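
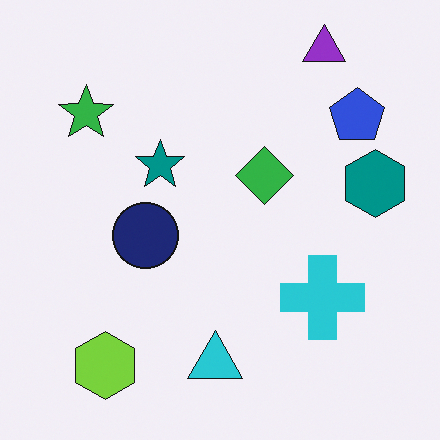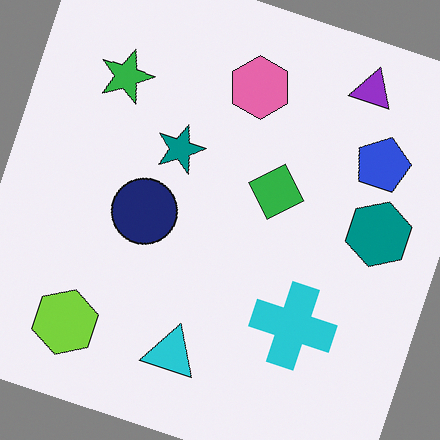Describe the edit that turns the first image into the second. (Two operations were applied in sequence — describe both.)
It was rotated clockwise by a moderate amount, then overlaid with an additional pink hexagon.

Every shape is tilted by the same angle and the image corners show triangular fill wedges — a whole-image rotation by a non-right angle. A pink hexagon appears in the second image that is absent from the first.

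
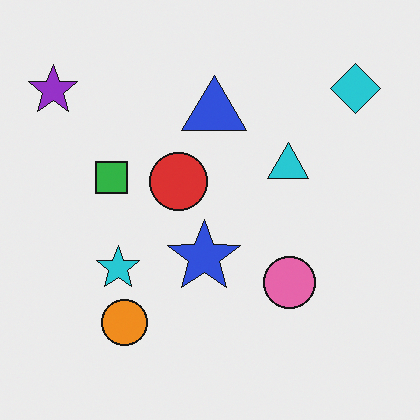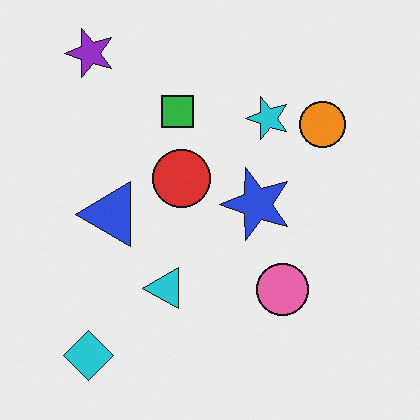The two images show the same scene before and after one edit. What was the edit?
The transformation is: transposed (reflected across the top-left ↔ bottom-right diagonal).

Shapes have swapped their row and column positions — what was in the top-right is now in the bottom-left — a diagonal reflection.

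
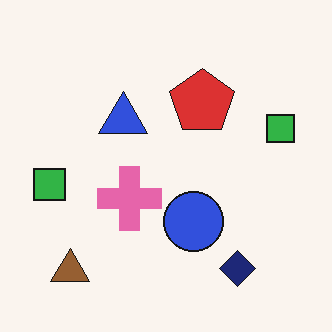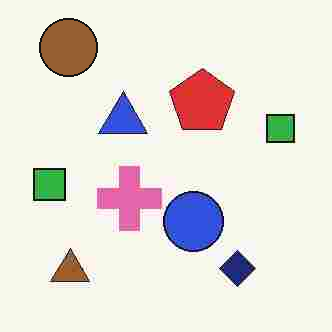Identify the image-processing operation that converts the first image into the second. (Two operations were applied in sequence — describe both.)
This is the original image heavily JPEG-compressed with obvious blocking artifacts, then overlaid with an additional brown circle.

Blocky 8×8 compression artifacts appear around shape edges and the flat background shows ringing — characteristic JPEG degradation. A brown circle appears in the second image that is absent from the first.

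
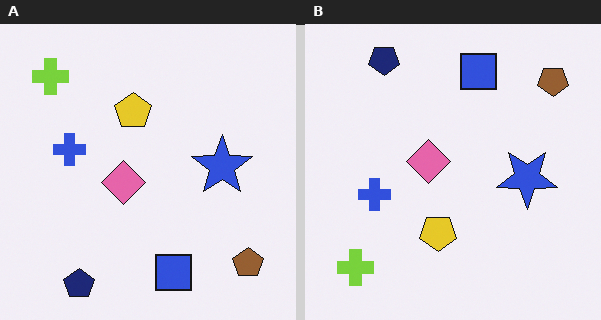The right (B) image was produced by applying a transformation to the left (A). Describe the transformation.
The image was flipped vertically (top ↔ bottom).

The navy pentagon is in the bottom-left of the left (A) image and the top-left of the right (B) — shapes on opposite sides of the horizontal midline have swapped in a mirror flip.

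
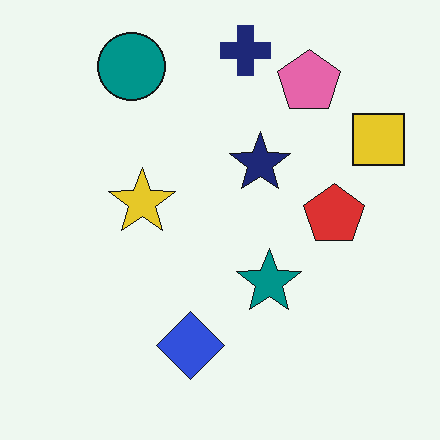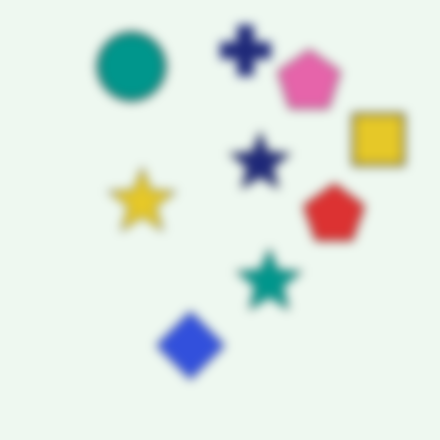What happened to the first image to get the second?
Strongly gaussian-blurred.

Shape edges and outlines are uniformly softened across the whole image.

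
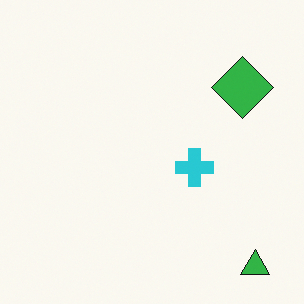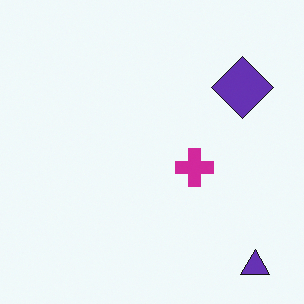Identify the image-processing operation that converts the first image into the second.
The image was hue-shifted by a moderate amount.

Every shape's color has rotated by the same amount around the hue wheel — a uniform hue shift.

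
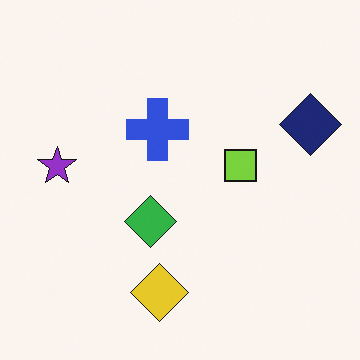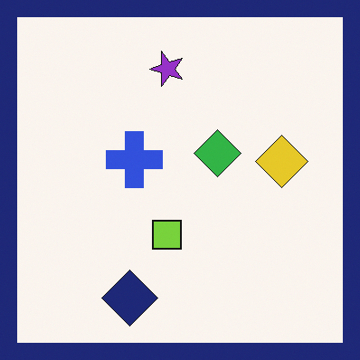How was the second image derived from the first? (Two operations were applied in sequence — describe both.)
Transposed (reflected across the top-left ↔ bottom-right diagonal), then framed with a navy border.

Shapes have swapped their row and column positions — what was in the top-right is now in the bottom-left — a diagonal reflection. A solid navy frame runs around the edge of the second image, with the content slightly shrunk inside it.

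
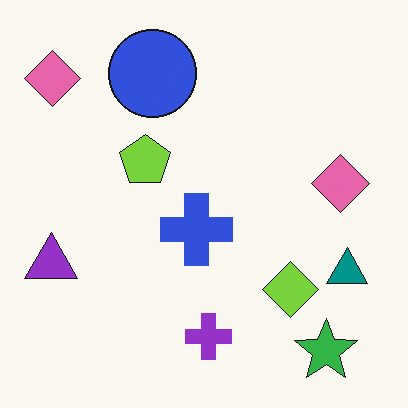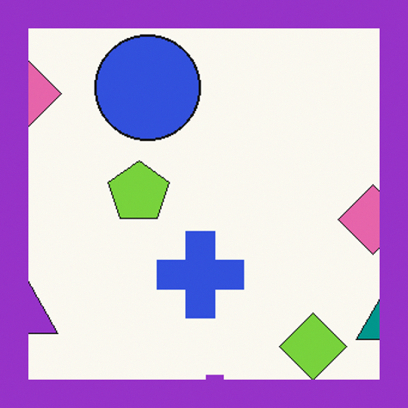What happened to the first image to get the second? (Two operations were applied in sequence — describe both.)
This is the original image cropped slightly and scaled back up, then framed with a purple border.

The visible shapes are larger and the field of view is narrower; shapes near the original edges may be partly or wholly outside the frame — a crop-and-rescale. A solid purple frame runs around the edge of the second image, with the content slightly shrunk inside it.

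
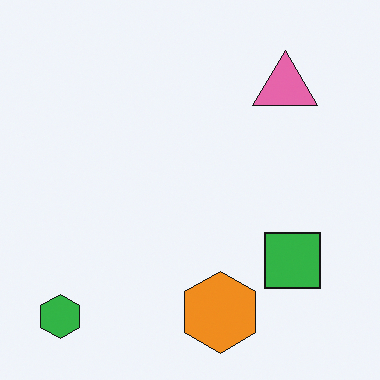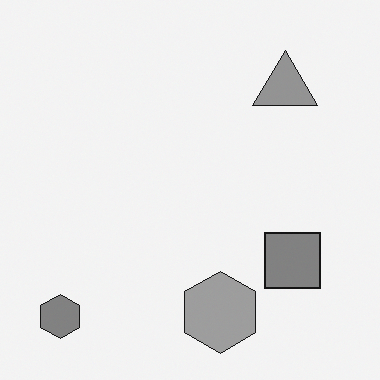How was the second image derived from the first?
It was converted to grayscale.

All color is removed — every shape is now a shade of grey.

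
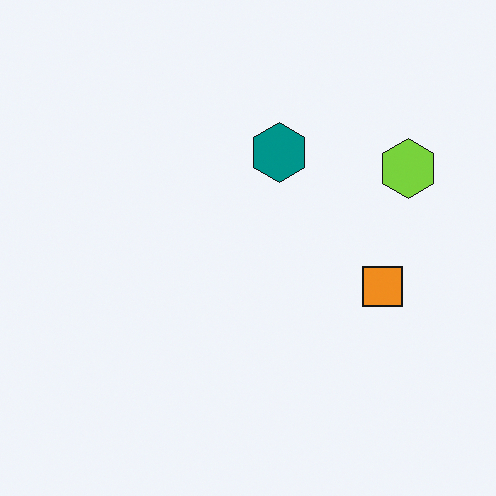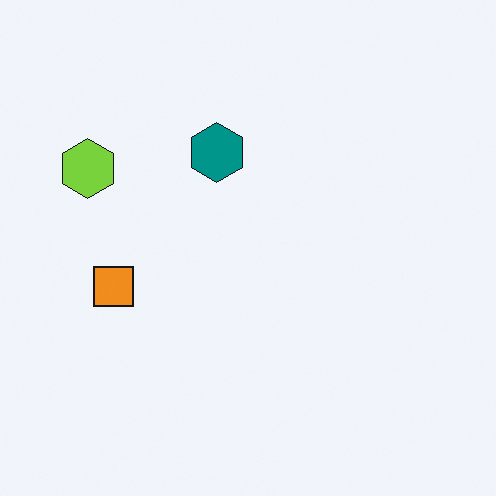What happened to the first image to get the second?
The image was flipped horizontally (left ↔ right).

The lime hexagon is in the right of the first image and the left of the second — shapes on opposite sides of the vertical midline have swapped in a mirror flip.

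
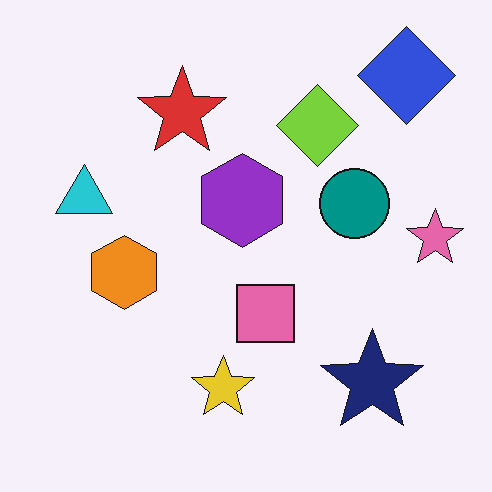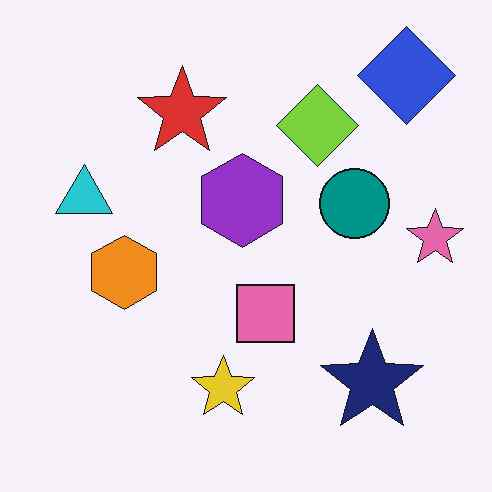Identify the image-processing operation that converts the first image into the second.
The transformation is: JPEG-compressed with visible artifacts.

Blocky 8×8 compression artifacts appear around shape edges and the flat background shows ringing — characteristic JPEG degradation.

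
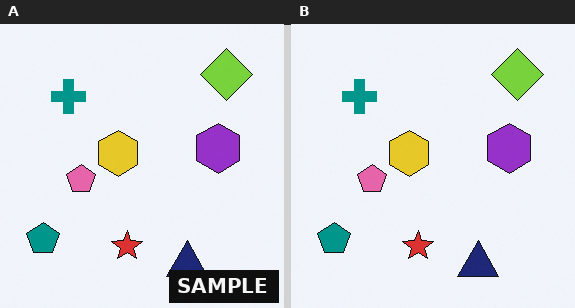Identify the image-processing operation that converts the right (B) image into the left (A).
This is the original image watermarked with the text "SAMPLE" in the lower-right corner.

A dark label reading "SAMPLE" appears in the lower-right corner.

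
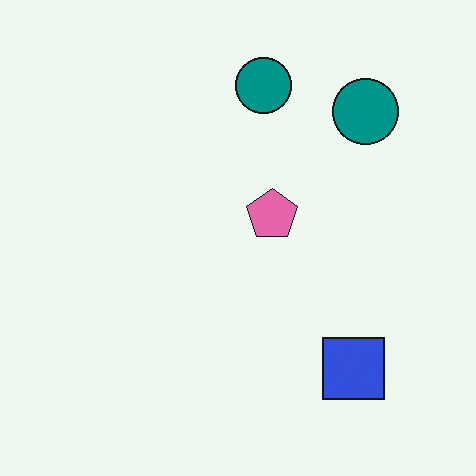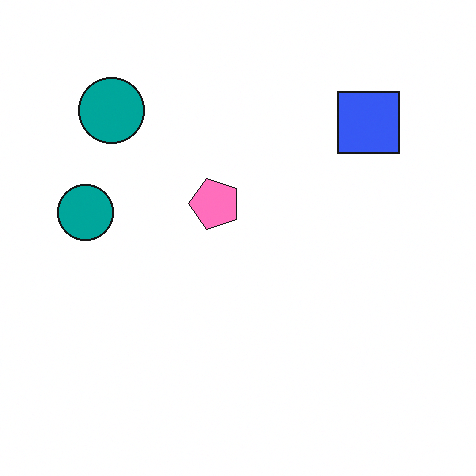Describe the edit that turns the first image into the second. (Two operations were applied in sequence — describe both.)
This is the original image rotated 90° counter-clockwise, then brightened a little.

The blue square sits in the bottom-right of the first image and the top-right of the second — consistent with a whole-image 90° counter-clockwise rotation. Every pixel — background and shapes alike — is uniformly brightened.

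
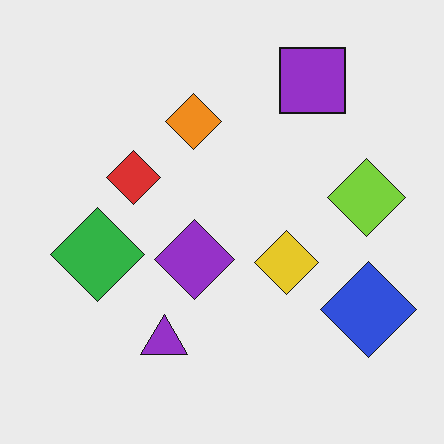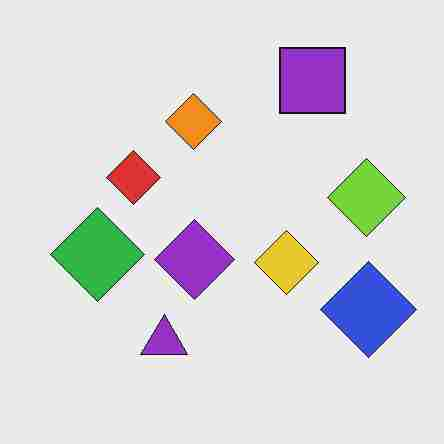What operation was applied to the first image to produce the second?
The second image is the first heavily JPEG-compressed with obvious blocking artifacts.

Blocky 8×8 compression artifacts appear around shape edges and the flat background shows ringing — characteristic JPEG degradation.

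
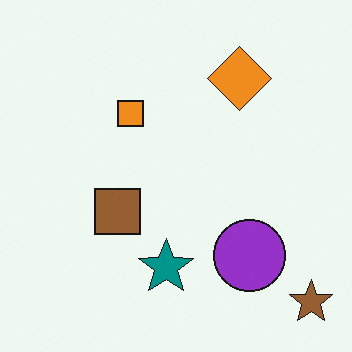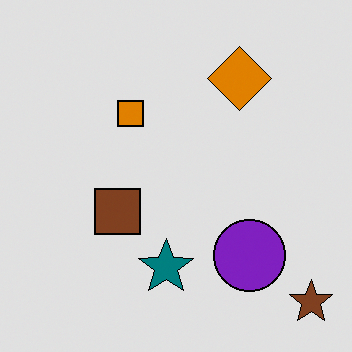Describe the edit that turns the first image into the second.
The transformation is: posterized to a reduced palette.

Each flat color has snapped to a coarser quantized level — most visibly, the near-white background has dropped to a flat grey.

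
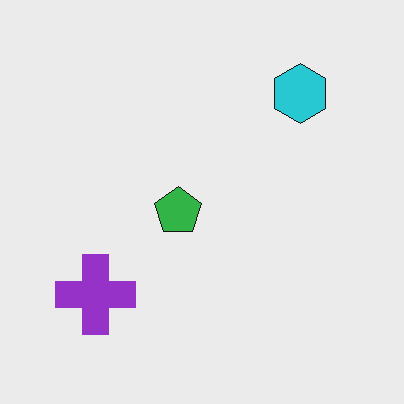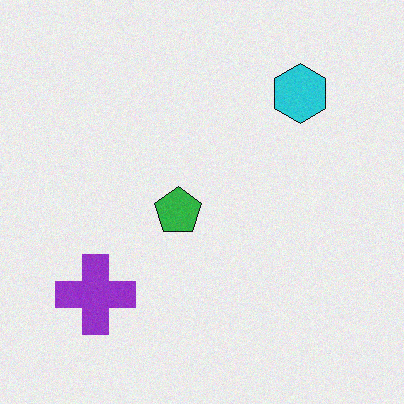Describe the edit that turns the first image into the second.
Degraded with a light layer of grain.

Random speckle covers the whole image, including the flat background.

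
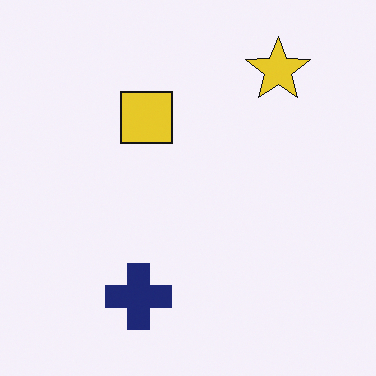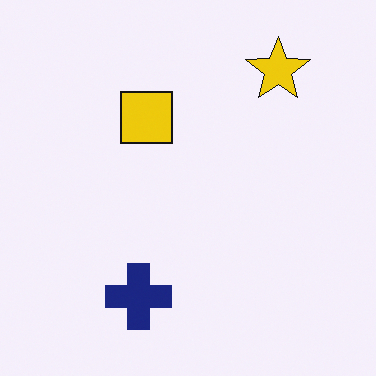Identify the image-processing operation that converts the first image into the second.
The second image is the first slightly oversaturated.

All colors are more vivid — a global saturation change.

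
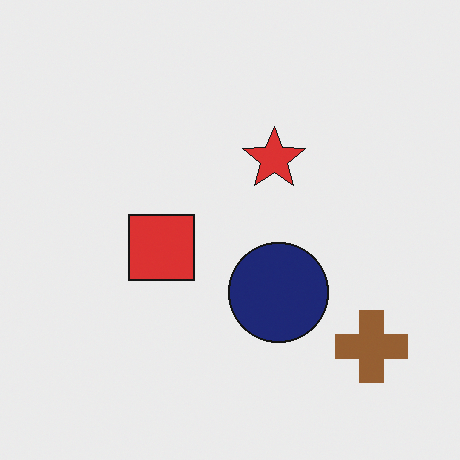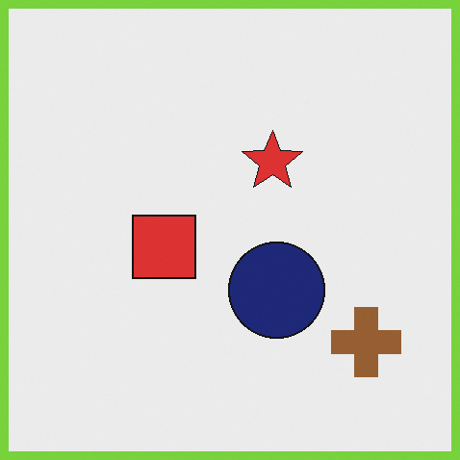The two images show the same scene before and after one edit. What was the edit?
The transformation is: framed with a lime border.

A solid lime frame runs around the edge of the second image, with the content slightly shrunk inside it.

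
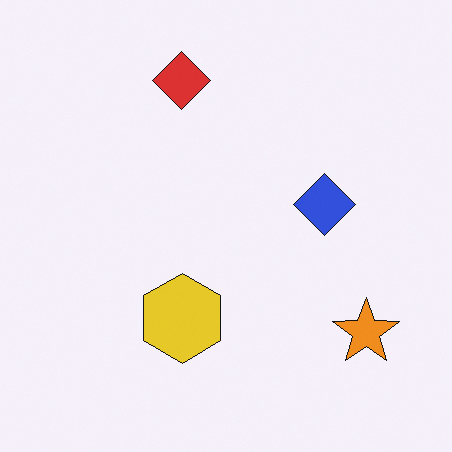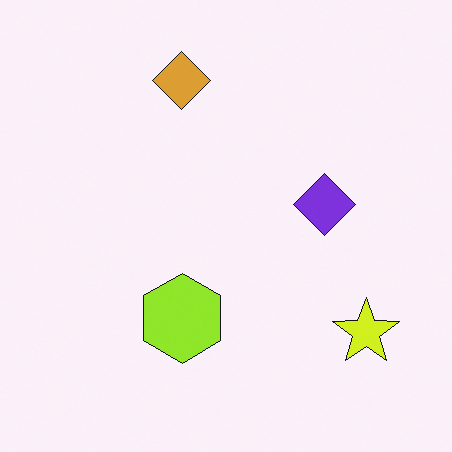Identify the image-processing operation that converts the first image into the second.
The transformation is: hue-shifted by a small amount.

Every shape's color has rotated by the same amount around the hue wheel — a uniform hue shift.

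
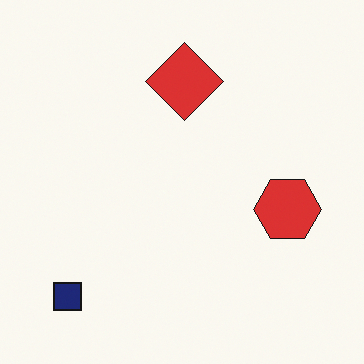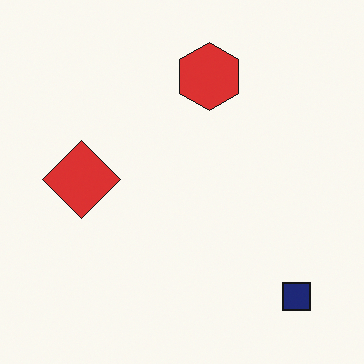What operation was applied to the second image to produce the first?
Rotated 90° clockwise.

The navy square sits in the bottom-right of the second image and the bottom-left of the first — consistent with a whole-image 90° clockwise rotation.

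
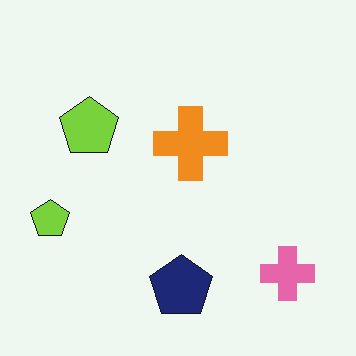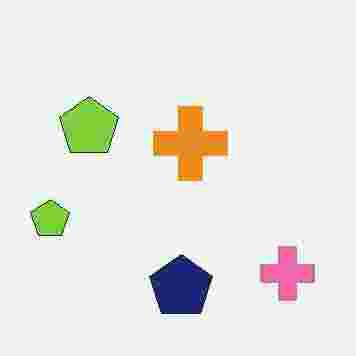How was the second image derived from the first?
It was heavily JPEG-compressed with obvious blocking artifacts.

Blocky 8×8 compression artifacts appear around shape edges and the flat background shows ringing — characteristic JPEG degradation.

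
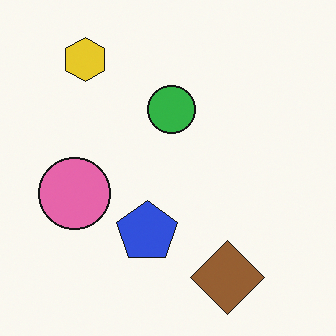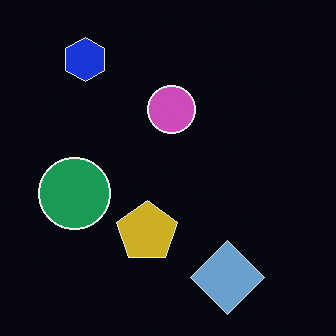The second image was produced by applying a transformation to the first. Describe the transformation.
It was color-inverted (negative).

The light background has become dark and every shape's color is its complement — a photographic negative.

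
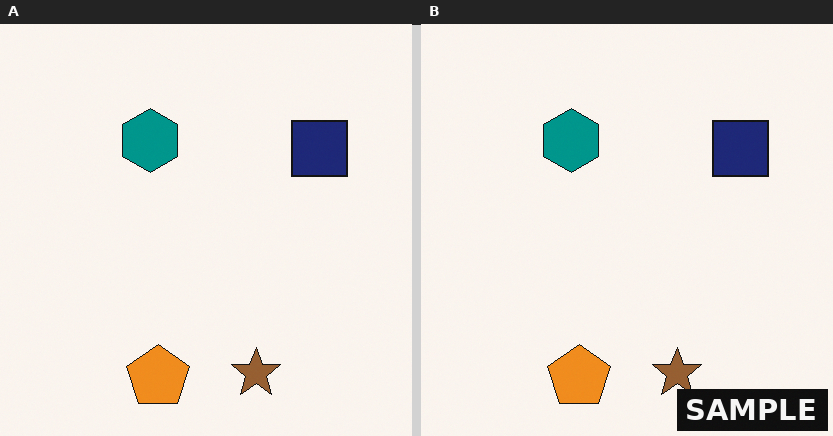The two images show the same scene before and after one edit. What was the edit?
Watermarked with the text "SAMPLE" in the lower-right corner.

A dark label reading "SAMPLE" appears in the lower-right corner.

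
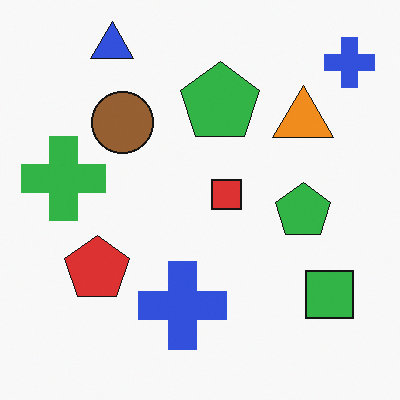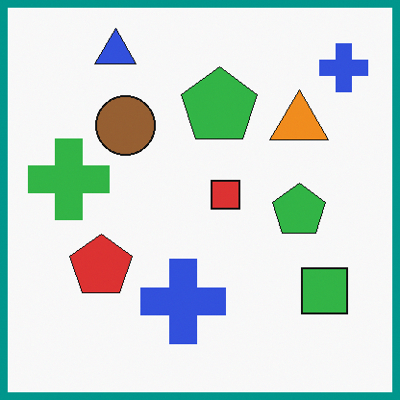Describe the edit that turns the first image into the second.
This is the original image framed with a teal border.

A solid teal frame runs around the edge of the second image, with the content slightly shrunk inside it.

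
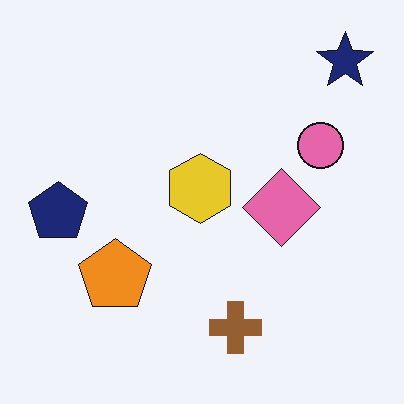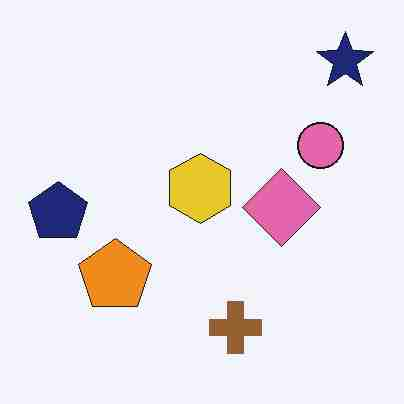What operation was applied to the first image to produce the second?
The second image is the first heavily JPEG-compressed with obvious blocking artifacts.

Blocky 8×8 compression artifacts appear around shape edges and the flat background shows ringing — characteristic JPEG degradation.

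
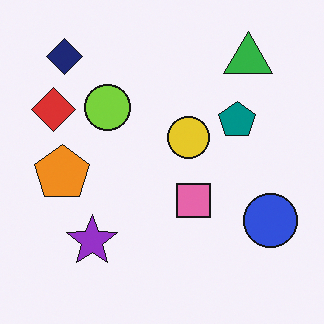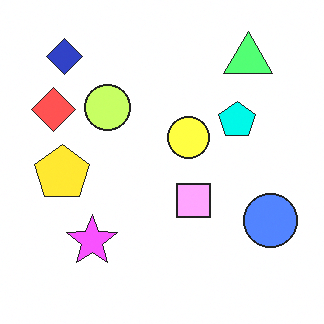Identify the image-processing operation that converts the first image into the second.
Brightened a lot.

Every pixel — background and shapes alike — is uniformly brightened.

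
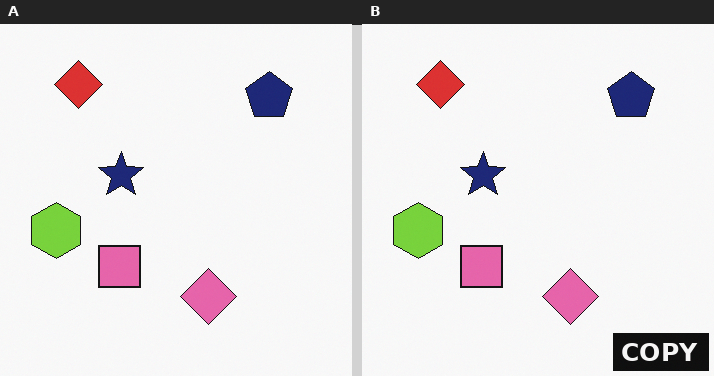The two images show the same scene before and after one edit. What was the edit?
Watermarked with the text "COPY" in the lower-right corner.

A dark label reading "COPY" appears in the lower-right corner.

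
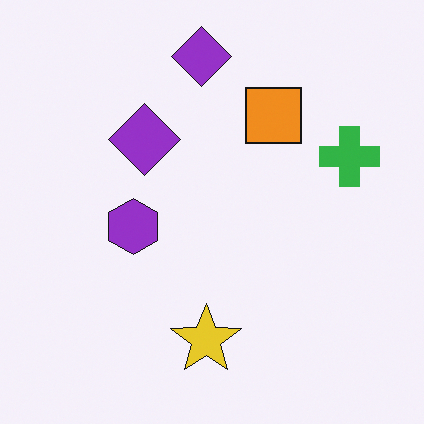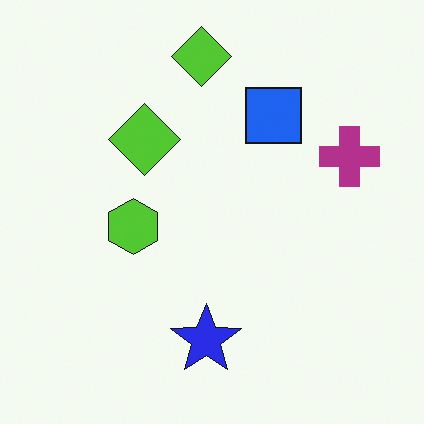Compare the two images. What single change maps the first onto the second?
The second image is the first hue-shifted by a large amount.

Every shape's color has rotated by the same amount around the hue wheel — a uniform hue shift.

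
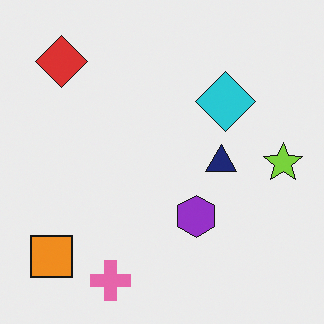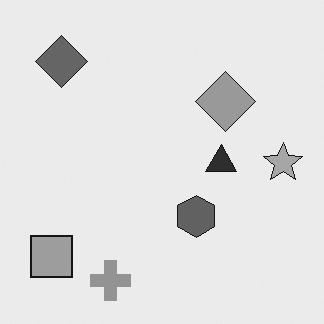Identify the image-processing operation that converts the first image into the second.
It was converted to grayscale.

All color is removed — every shape is now a shade of grey.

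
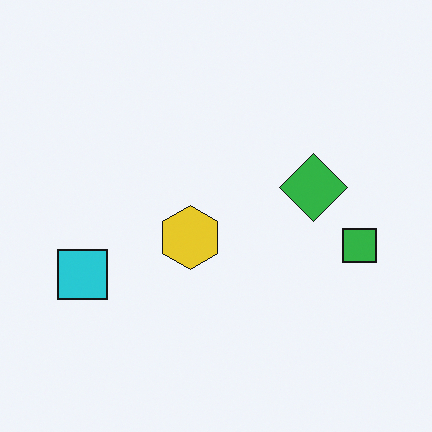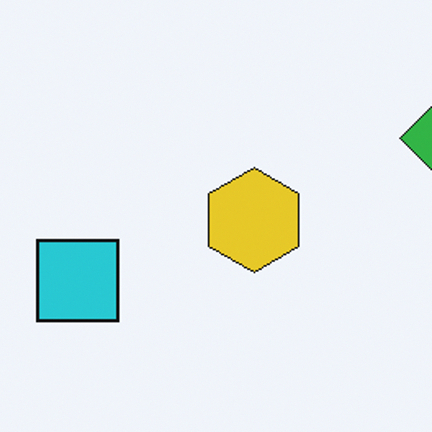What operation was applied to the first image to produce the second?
The second image is the first cropped to a noticeably smaller region and rescaled.

The visible shapes are larger and the field of view is narrower; shapes near the original edges may be partly or wholly outside the frame — a crop-and-rescale.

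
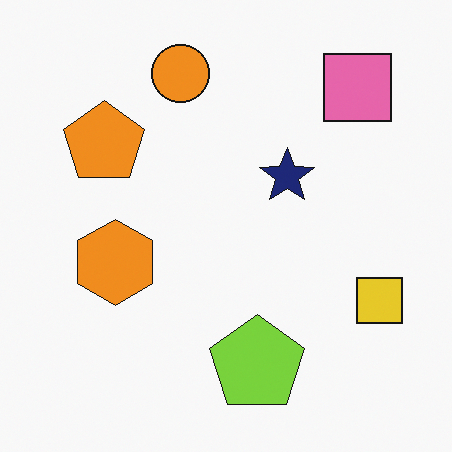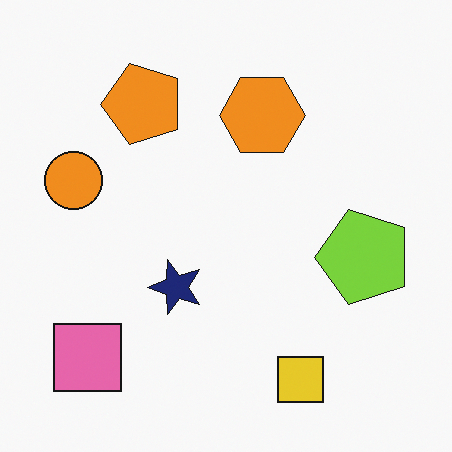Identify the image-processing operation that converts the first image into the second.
The second image is the first transposed (reflected across the top-left ↔ bottom-right diagonal).

Shapes have swapped their row and column positions — what was in the top-right is now in the bottom-left — a diagonal reflection.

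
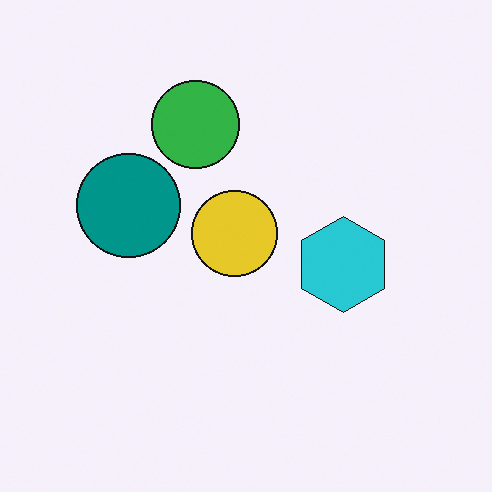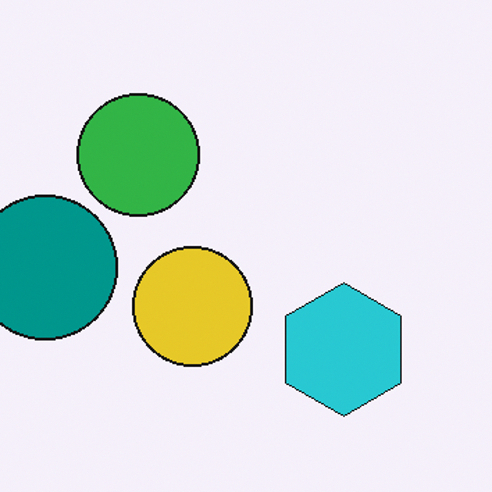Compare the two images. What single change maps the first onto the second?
The second image is the first cropped to a modestly smaller region and rescaled.

The visible shapes are larger and the field of view is narrower; shapes near the original edges may be partly or wholly outside the frame — a crop-and-rescale.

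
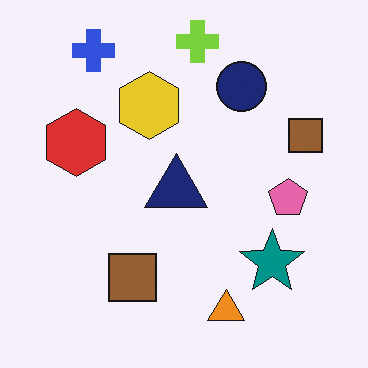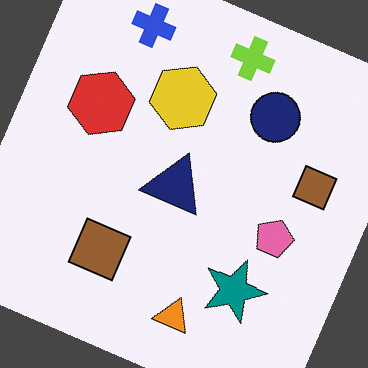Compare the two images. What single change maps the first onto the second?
This is the original image rotated clockwise by a moderate amount.

Every shape is tilted by the same angle and the image corners show triangular fill wedges — a whole-image rotation by a non-right angle.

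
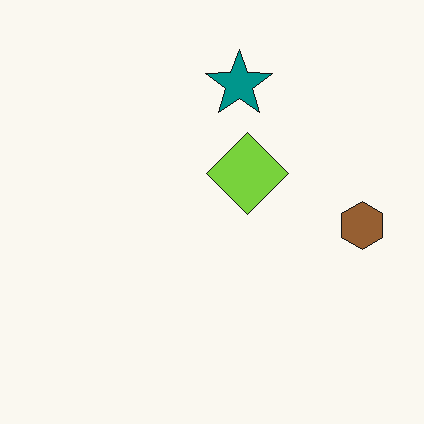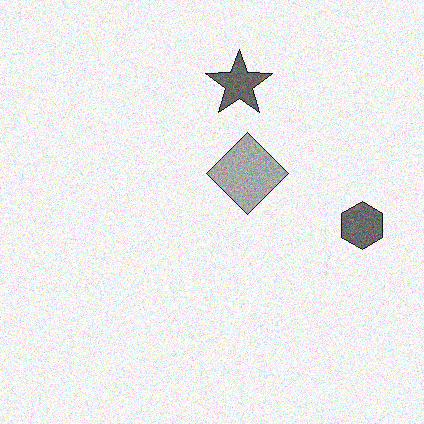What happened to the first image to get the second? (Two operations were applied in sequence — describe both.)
The second image is the first converted to grayscale, then degraded with moderate additive noise.

All color is removed — every shape is now a shade of grey. Random speckle covers the whole image, including the flat background.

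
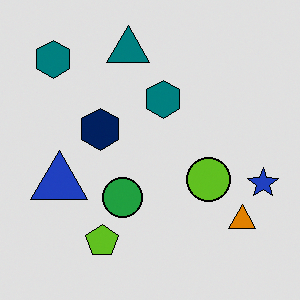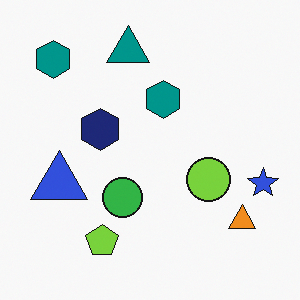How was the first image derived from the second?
It was posterized to a reduced palette.

Each flat color has snapped to a coarser quantized level — most visibly, the near-white background has dropped to a flat grey.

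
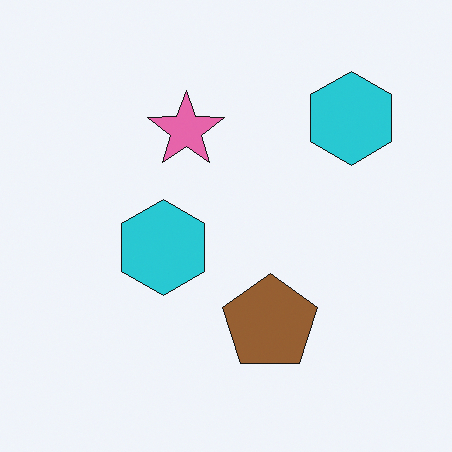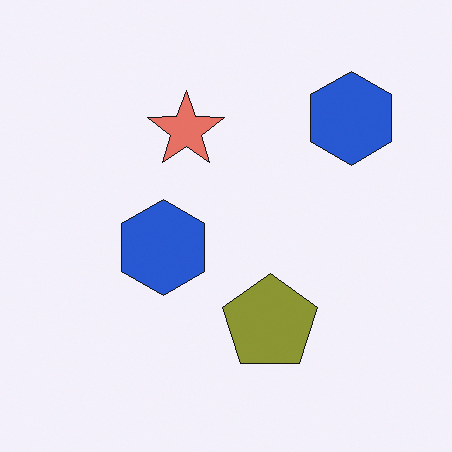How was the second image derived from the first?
Hue-shifted slightly.

Every shape's color has rotated by the same amount around the hue wheel — a uniform hue shift.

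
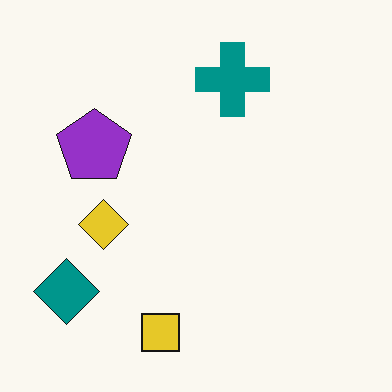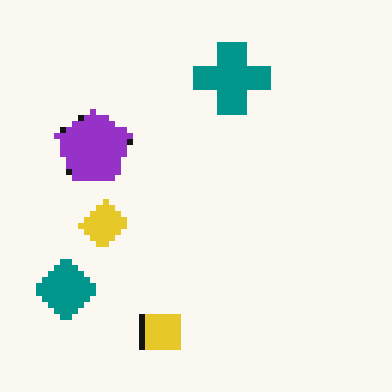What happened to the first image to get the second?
The transformation is: pixelated into visible square blocks.

Shapes are reduced to large square blocks; fine edges and outlines are lost — a downscale-then-upscale (mosaic) effect.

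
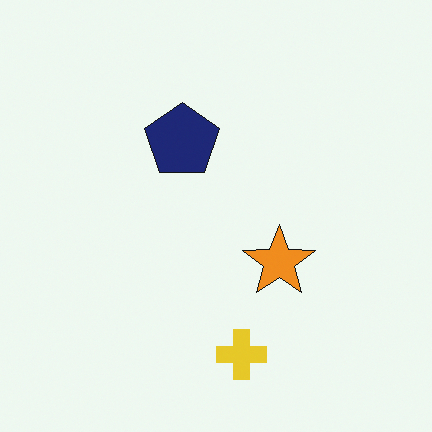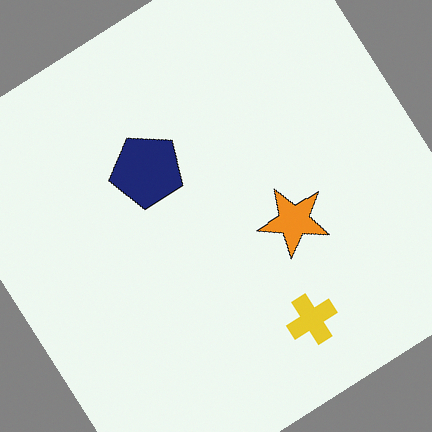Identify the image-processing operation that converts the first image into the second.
The second image is the first rotated counter-clockwise by a large amount — several tens of degrees.

Every shape is tilted by the same angle and the image corners show triangular fill wedges — a whole-image rotation by a non-right angle.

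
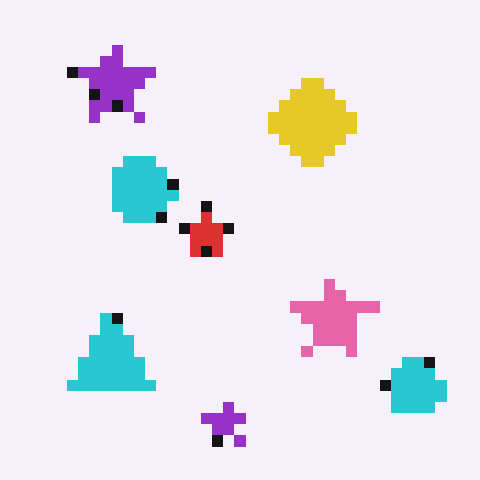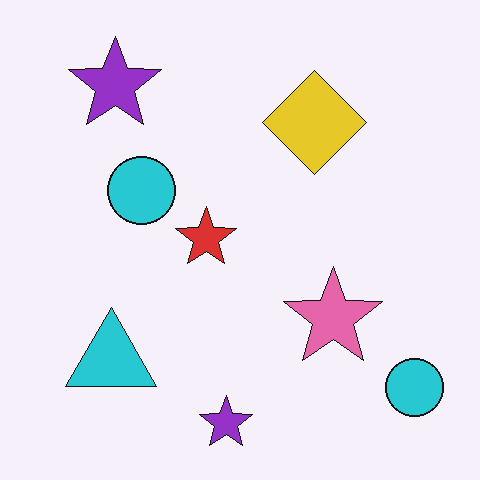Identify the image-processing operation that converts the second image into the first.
The image was heavily pixelated into large blocks.

Shapes are reduced to large square blocks; fine edges and outlines are lost — a downscale-then-upscale (mosaic) effect.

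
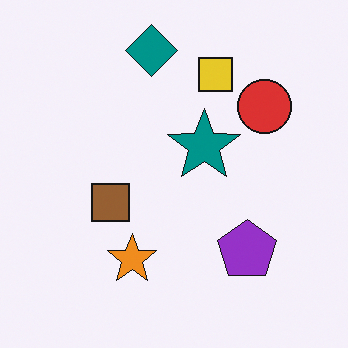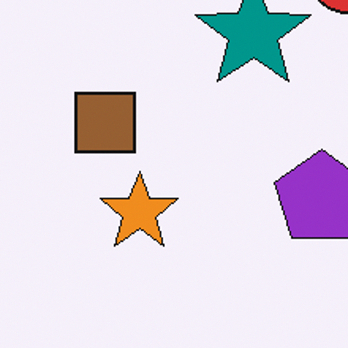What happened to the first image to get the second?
It was cropped to a modestly smaller region and rescaled.

The visible shapes are larger and the field of view is narrower; shapes near the original edges may be partly or wholly outside the frame — a crop-and-rescale.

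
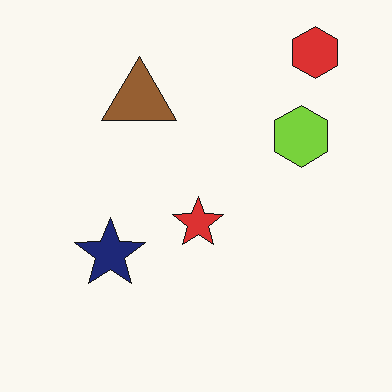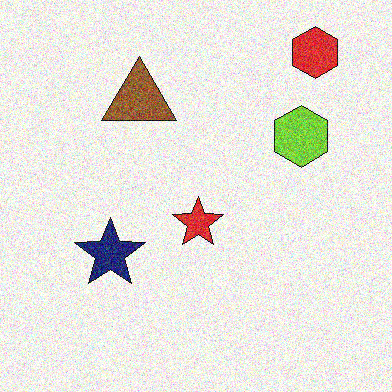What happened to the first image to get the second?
The second image is the first degraded with heavy additive noise.

Random speckle covers the whole image, including the flat background.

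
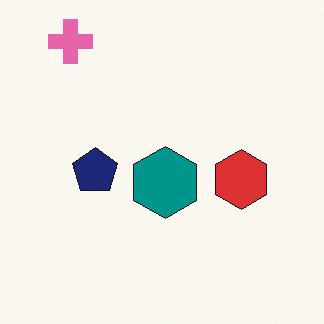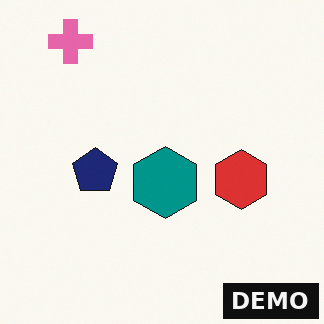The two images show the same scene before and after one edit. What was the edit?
The transformation is: watermarked with the text "DEMO" in the lower-right corner.

A dark label reading "DEMO" appears in the lower-right corner.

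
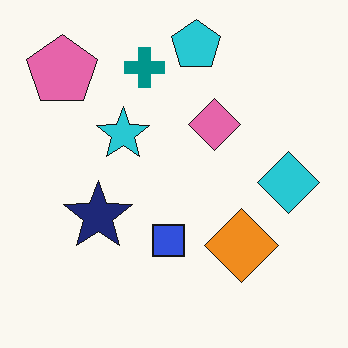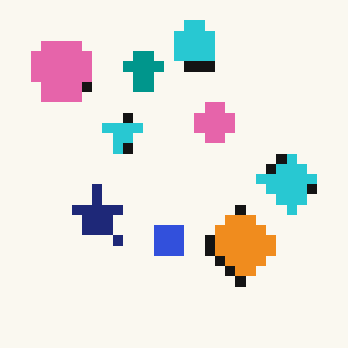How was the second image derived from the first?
This is the original image coarsely pixelated.

Shapes are reduced to large square blocks; fine edges and outlines are lost — a downscale-then-upscale (mosaic) effect.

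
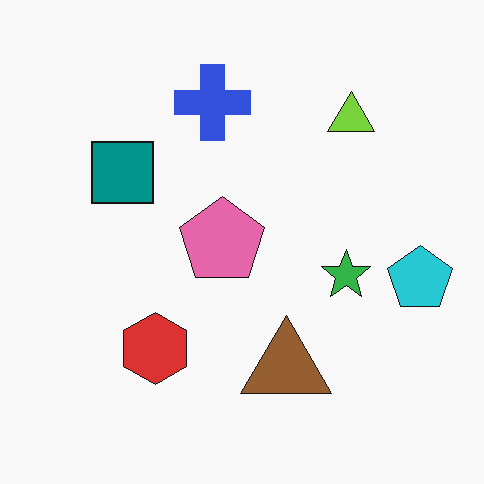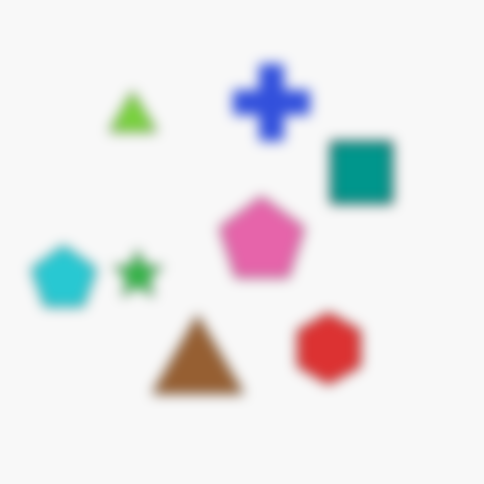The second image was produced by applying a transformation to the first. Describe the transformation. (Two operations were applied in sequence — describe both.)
The second image is the first flipped horizontally (left ↔ right), then heavily blurred.

The cyan pentagon is in the right of the first image and the left of the second — shapes on opposite sides of the vertical midline have swapped in a mirror flip. Shape edges and outlines are uniformly softened across the whole image.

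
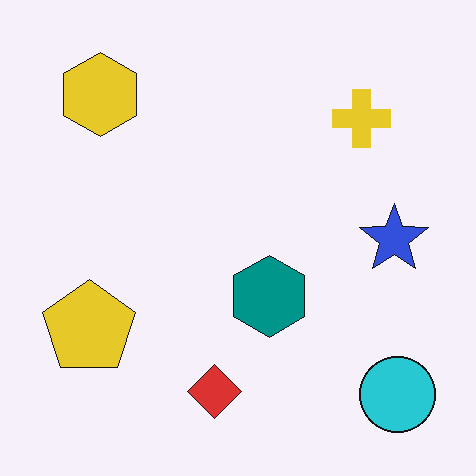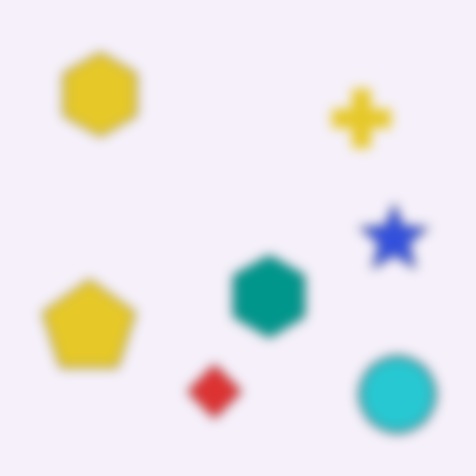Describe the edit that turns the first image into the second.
The image was heavily blurred.

Shape edges and outlines are uniformly softened across the whole image.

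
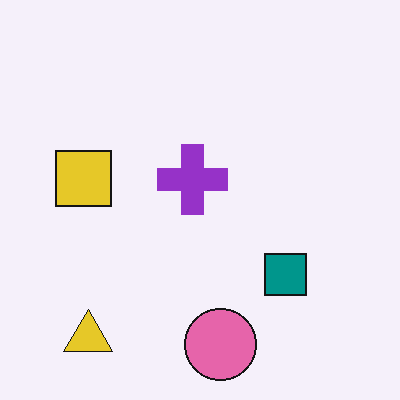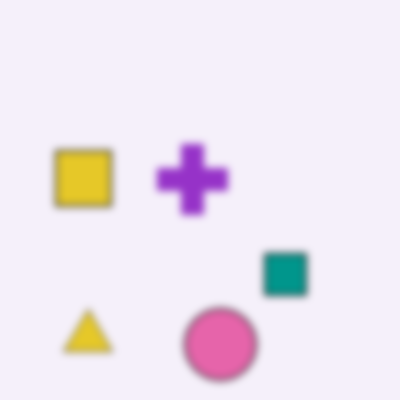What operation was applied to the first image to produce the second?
This is the original image noticeably gaussian-blurred.

Shape edges and outlines are uniformly softened across the whole image.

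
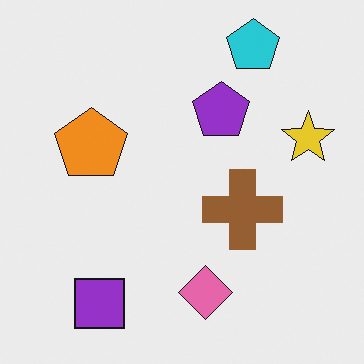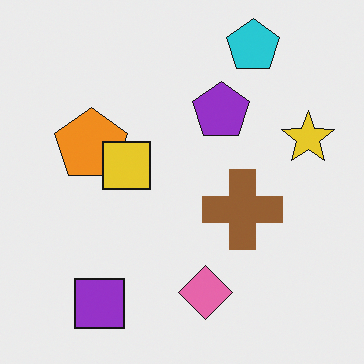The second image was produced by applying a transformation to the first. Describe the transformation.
It was overlaid with an additional yellow square.

A yellow square appears in the second image that is absent from the first.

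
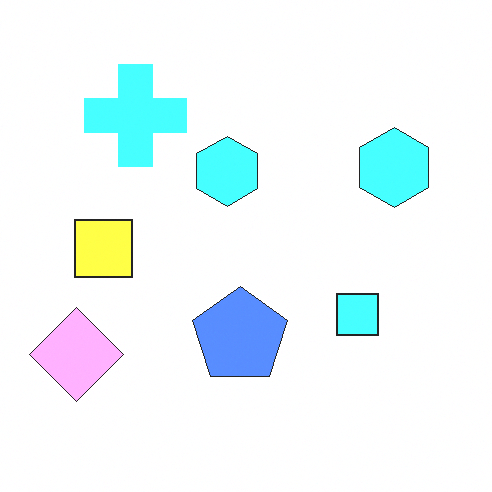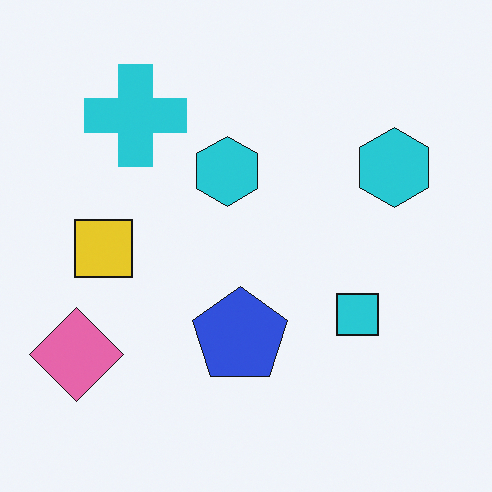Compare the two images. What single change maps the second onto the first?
The transformation is: brightened a lot.

Every pixel — background and shapes alike — is uniformly brightened.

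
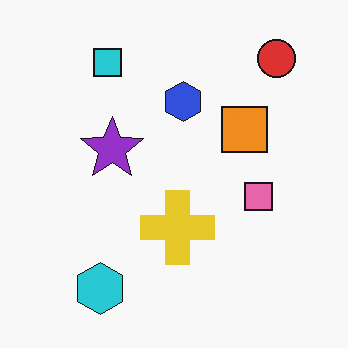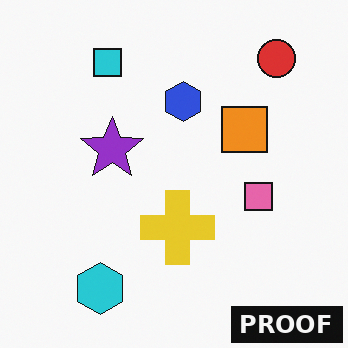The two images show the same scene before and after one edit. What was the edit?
The image was watermarked with the text "PROOF" in the lower-right corner.

A dark label reading "PROOF" appears in the lower-right corner.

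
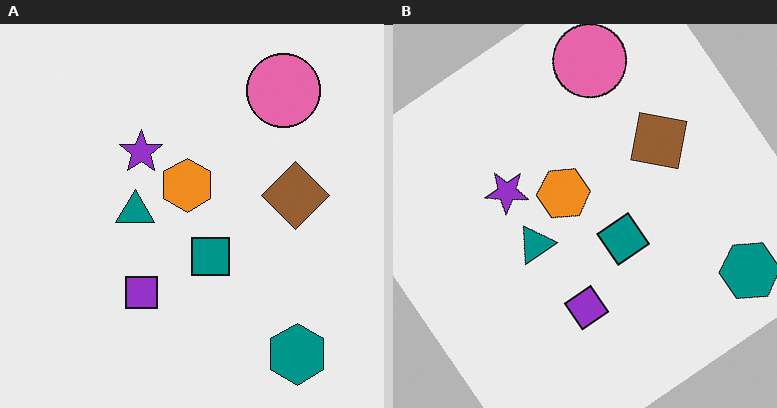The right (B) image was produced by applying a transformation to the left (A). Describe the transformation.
It was rotated counter-clockwise by a large amount — several tens of degrees.

Every shape is tilted by the same angle and the image corners show triangular fill wedges — a whole-image rotation by a non-right angle.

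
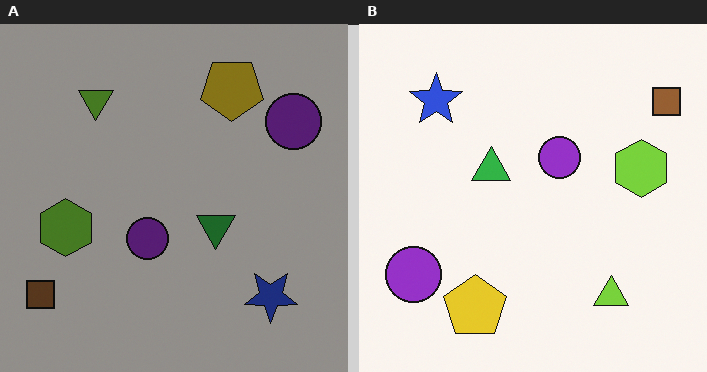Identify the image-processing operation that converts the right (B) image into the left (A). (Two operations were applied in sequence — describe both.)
The image was darkened a lot, then rotated 180°.

Every pixel — background and shapes alike — is uniformly darkened. The brown square sits in the top-right of the right (B) image and the bottom-left of the left (A) — consistent with a whole-image 180° rotation.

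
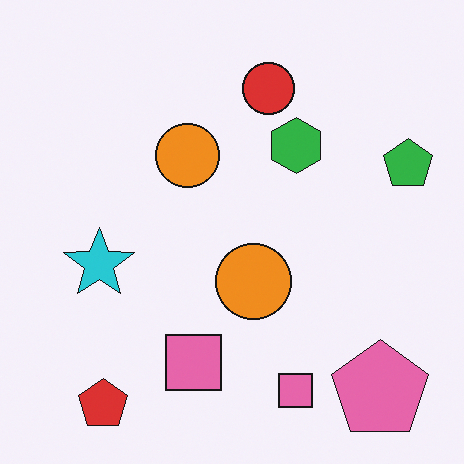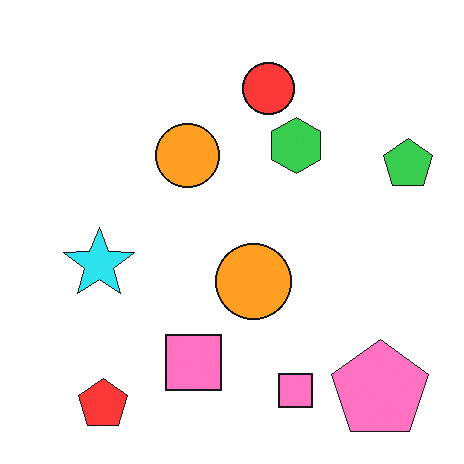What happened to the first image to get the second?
The image was brightened a little.

Every pixel — background and shapes alike — is uniformly brightened.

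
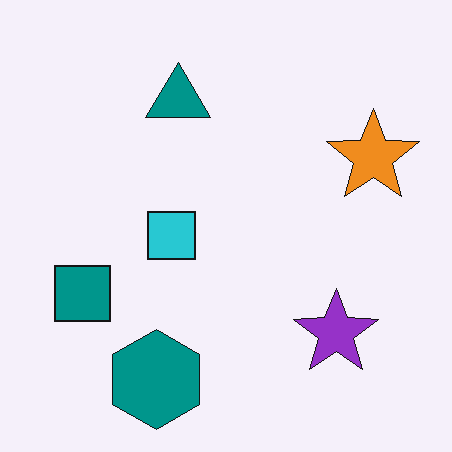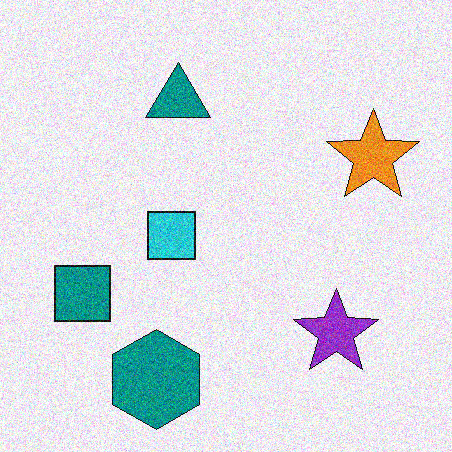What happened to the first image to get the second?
It was degraded with a thick layer of grain.

Random speckle covers the whole image, including the flat background.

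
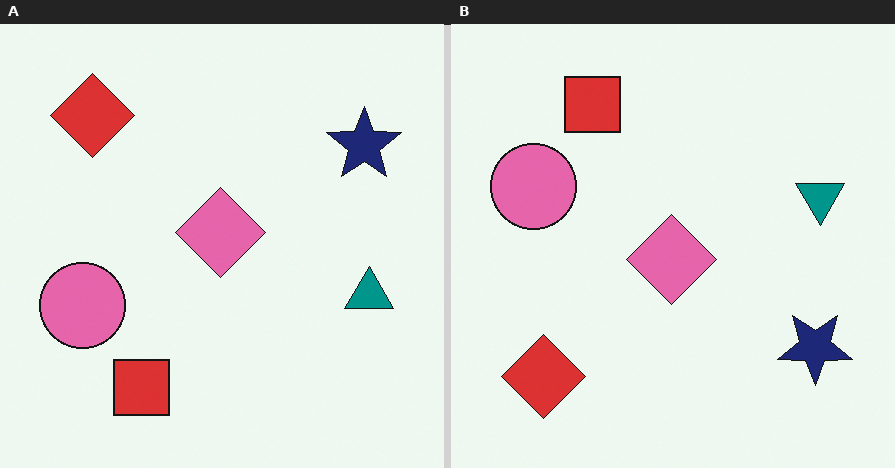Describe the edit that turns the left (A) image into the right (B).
The right (B) image is the left (A) flipped vertically (top ↔ bottom).

The red square is in the bottom-left of the left (A) image and the top-left of the right (B) — shapes on opposite sides of the horizontal midline have swapped in a mirror flip.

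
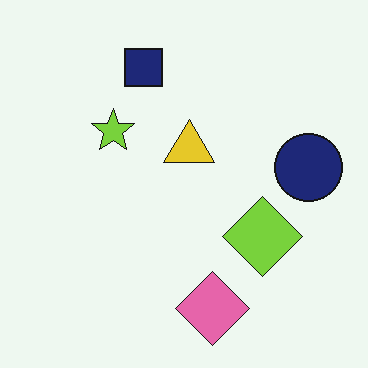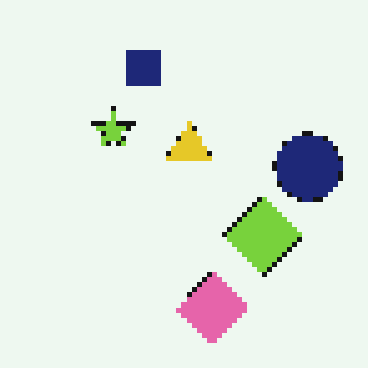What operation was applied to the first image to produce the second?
The second image is the first lightly pixelated (a mild mosaic effect).

Shapes are reduced to large square blocks; fine edges and outlines are lost — a downscale-then-upscale (mosaic) effect.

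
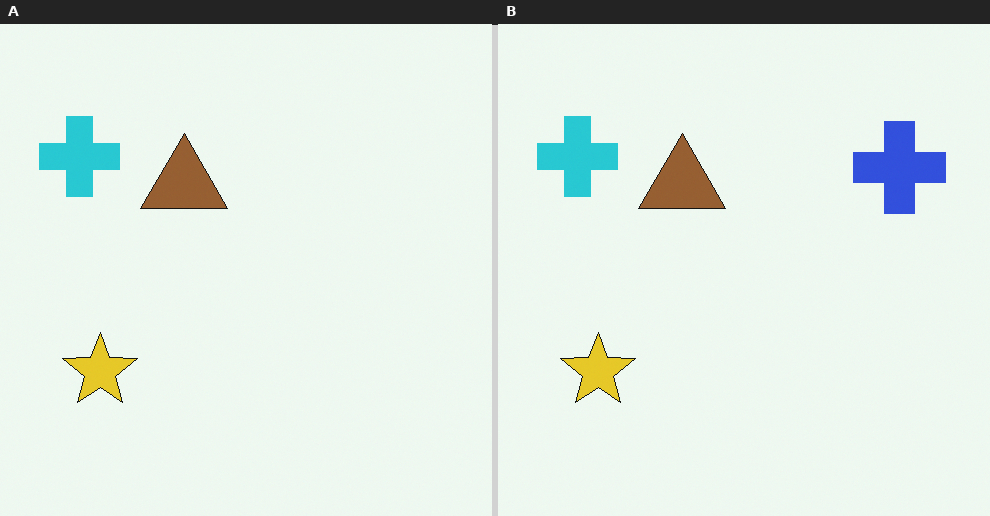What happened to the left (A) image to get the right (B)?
The image was overlaid with an additional blue cross.

A blue cross appears in the right (B) image that is absent from the left (A).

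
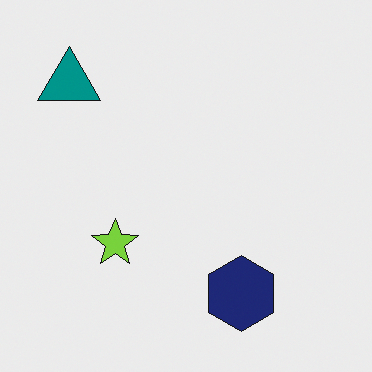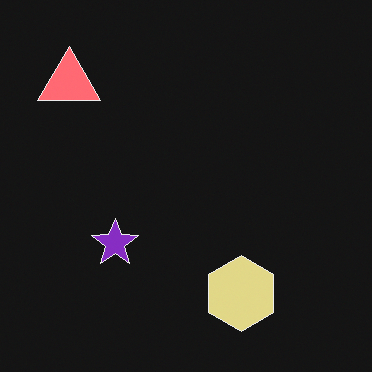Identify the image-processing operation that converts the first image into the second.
This is the original image color-inverted (negative).

The light background has become dark and every shape's color is its complement — a photographic negative.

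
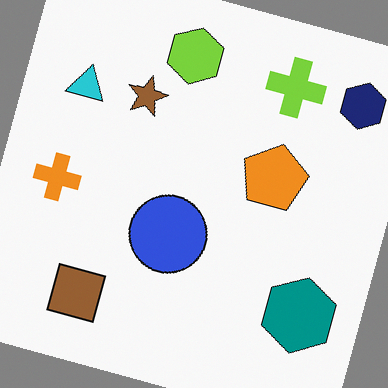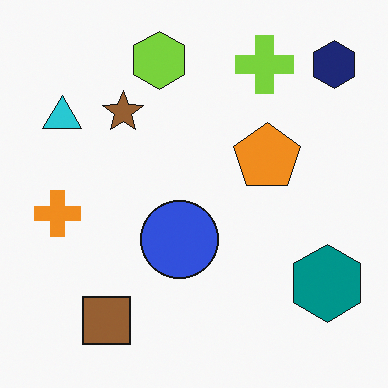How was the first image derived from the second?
The first image is the second rotated clockwise by a clearly visible amount.

Every shape is tilted by the same angle and the image corners show triangular fill wedges — a whole-image rotation by a non-right angle.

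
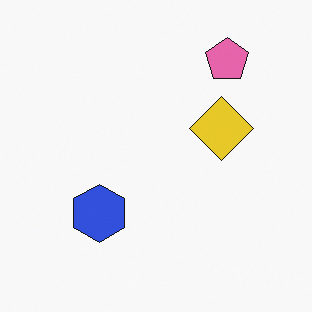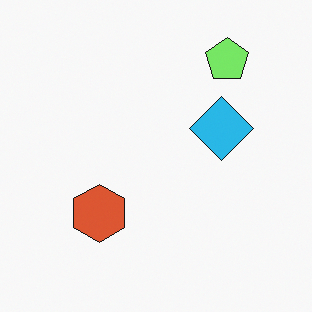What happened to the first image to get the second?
Hue-shifted noticeably.

Every shape's color has rotated by the same amount around the hue wheel — a uniform hue shift.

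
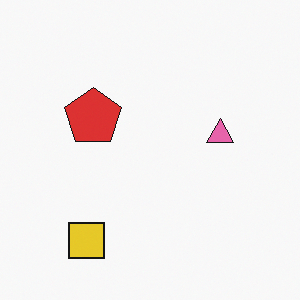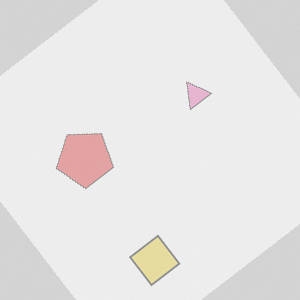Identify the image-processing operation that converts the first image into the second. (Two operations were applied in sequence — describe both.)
This is the original image rotated counter-clockwise by a large amount — several tens of degrees, then given much lower contrast.

Every shape is tilted by the same angle and the image corners show triangular fill wedges — a whole-image rotation by a non-right angle. Tones are pushed toward mid-grey across the whole image — a global contrast change.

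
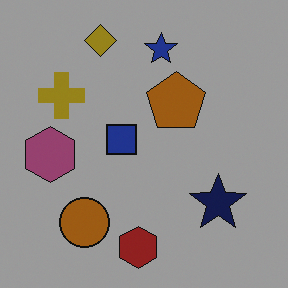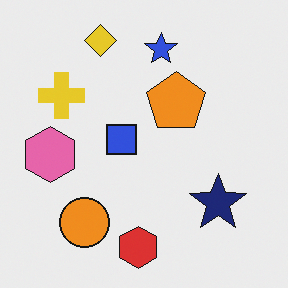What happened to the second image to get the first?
The image was darkened a lot.

Every pixel — background and shapes alike — is uniformly darkened.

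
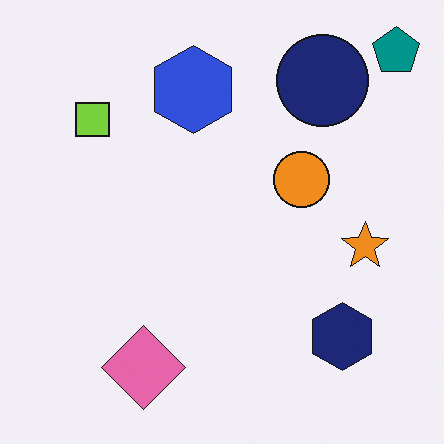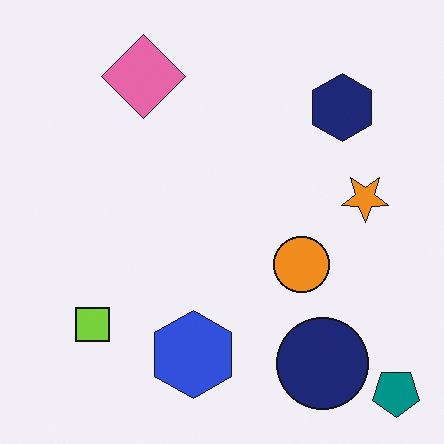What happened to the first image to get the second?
The second image is the first flipped vertically (top ↔ bottom).

The teal pentagon is in the top-right of the first image and the bottom-right of the second — shapes on opposite sides of the horizontal midline have swapped in a mirror flip.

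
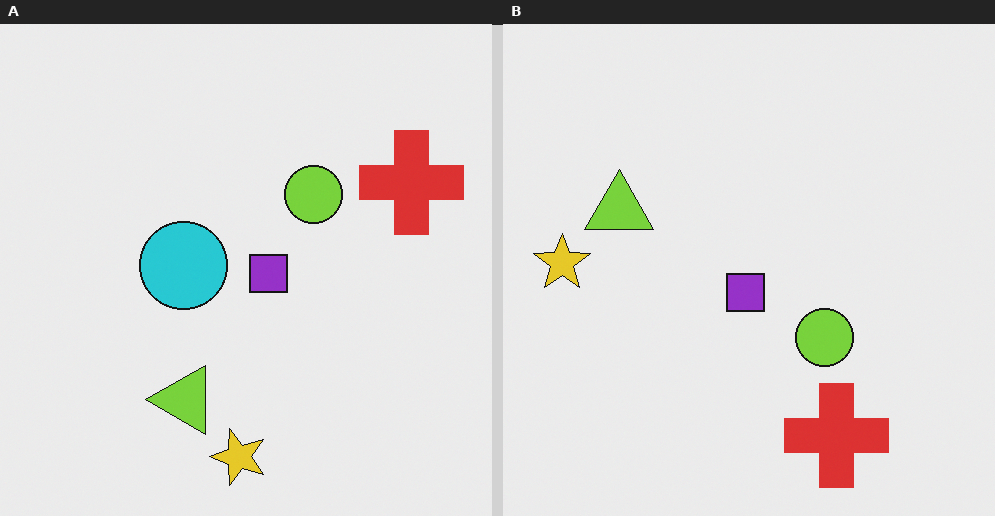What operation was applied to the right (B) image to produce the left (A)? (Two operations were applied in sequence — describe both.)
Rotated 90° counter-clockwise, then overlaid with an additional cyan circle.

The yellow star sits in the left of the right (B) image and the bottom of the left (A) — consistent with a whole-image 90° counter-clockwise rotation. A cyan circle appears in the left (A) image that is absent from the right (B).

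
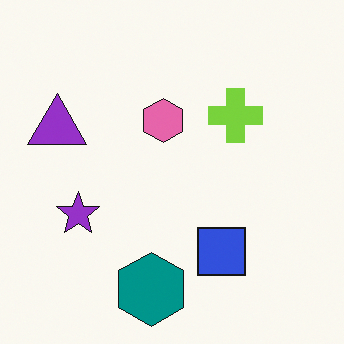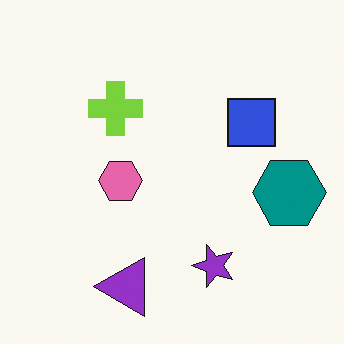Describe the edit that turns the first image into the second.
The transformation is: rotated 90° counter-clockwise.

The purple triangle sits in the left of the first image and the bottom of the second — consistent with a whole-image 90° counter-clockwise rotation.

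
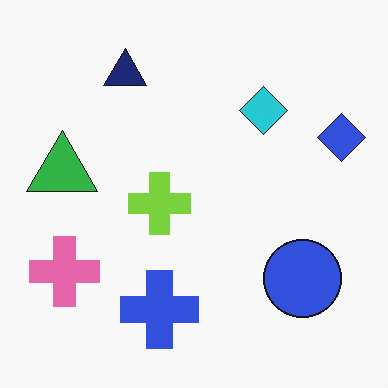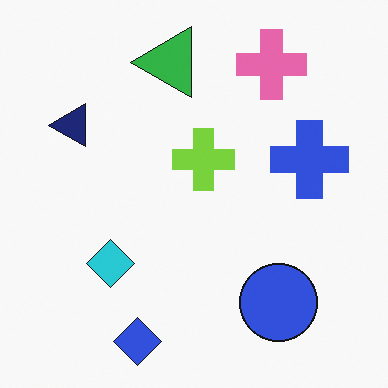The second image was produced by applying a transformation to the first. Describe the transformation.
This is the original image transposed (reflected across the top-left ↔ bottom-right diagonal).

Shapes have swapped their row and column positions — what was in the top-right is now in the bottom-left — a diagonal reflection.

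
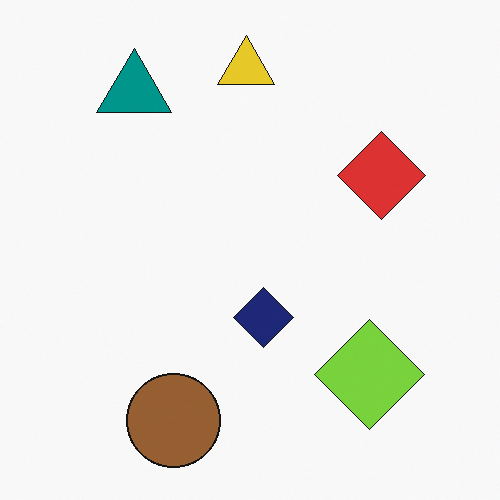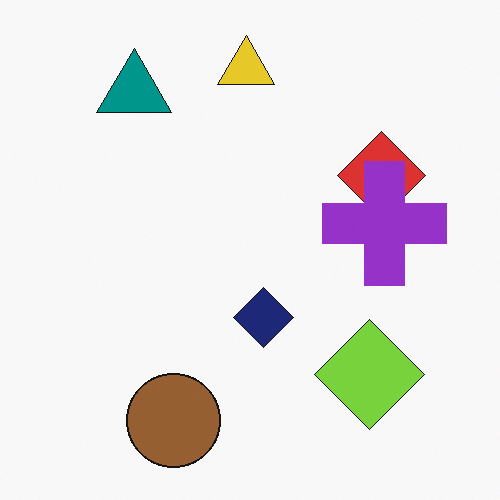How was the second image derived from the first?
The image was overlaid with an additional purple cross.

A purple cross appears in the second image that is absent from the first.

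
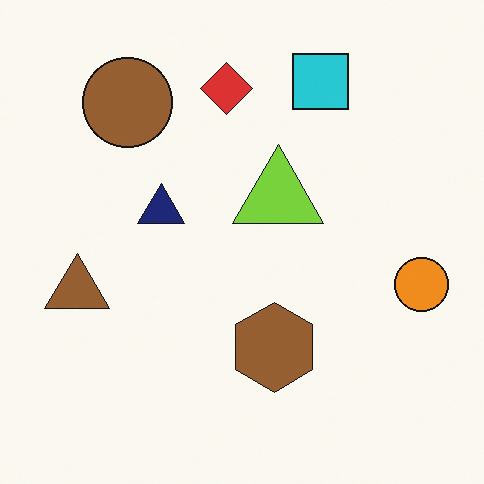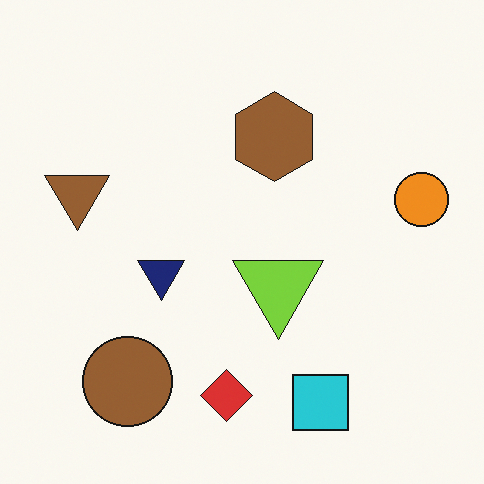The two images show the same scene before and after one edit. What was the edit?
This is the original image flipped vertically (top ↔ bottom).

The cyan square is in the top of the first image and the bottom of the second — shapes on opposite sides of the horizontal midline have swapped in a mirror flip.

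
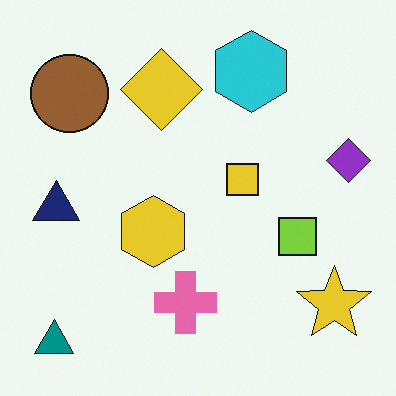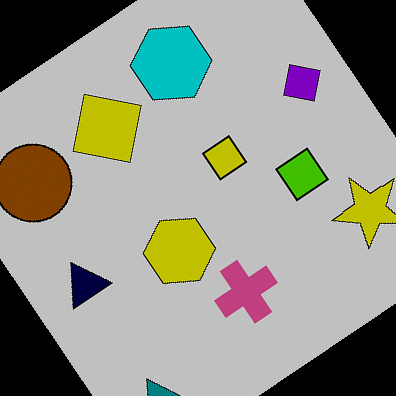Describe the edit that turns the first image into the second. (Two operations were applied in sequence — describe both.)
Heavily posterized to just a handful of flat colors, then rotated counter-clockwise by a large amount — several tens of degrees.

Each flat color has snapped to a coarser quantized level — most visibly, the near-white background has dropped to a flat grey. Every shape is tilted by the same angle and the image corners show triangular fill wedges — a whole-image rotation by a non-right angle.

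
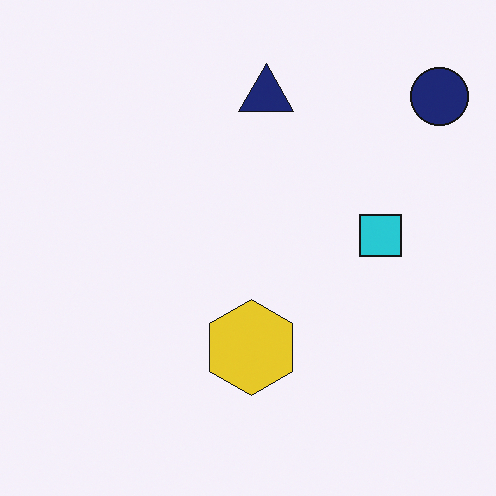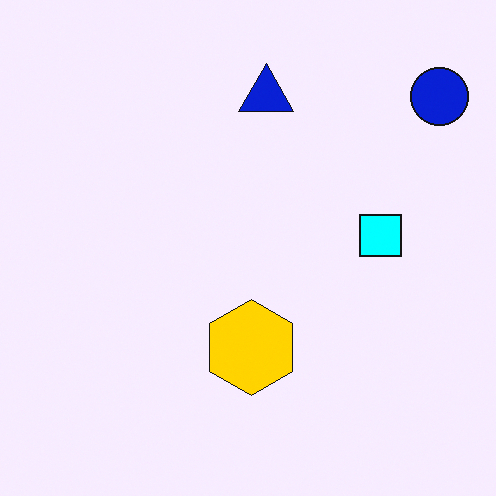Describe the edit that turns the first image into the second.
The image was heavily oversaturated.

All colors are more vivid — a global saturation change.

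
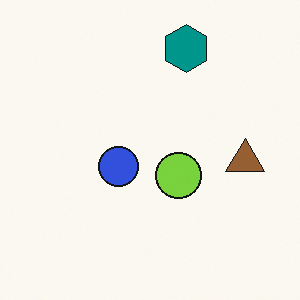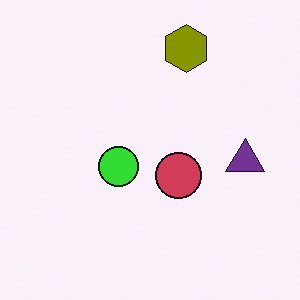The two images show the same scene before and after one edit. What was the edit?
The transformation is: hue-shifted by a large amount.

Every shape's color has rotated by the same amount around the hue wheel — a uniform hue shift.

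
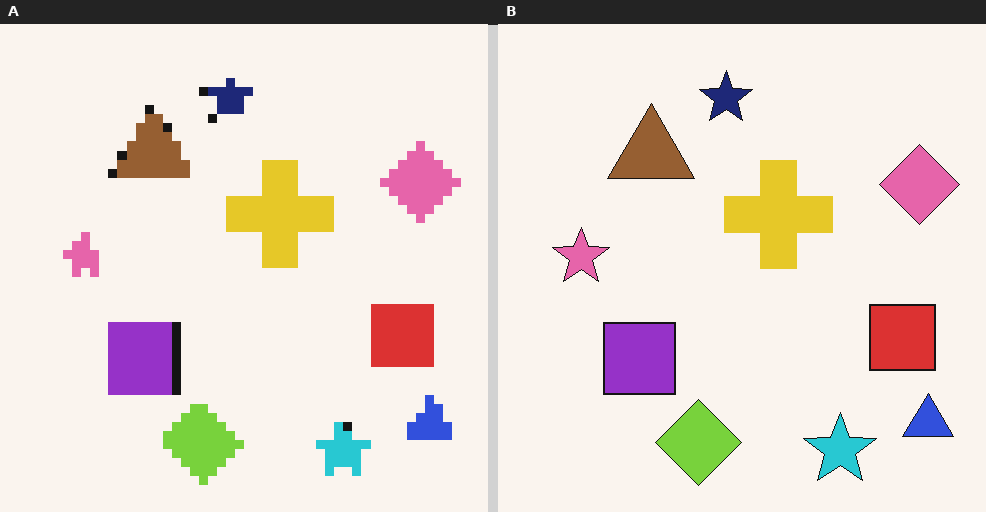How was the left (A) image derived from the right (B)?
It was heavily pixelated into large blocks.

Shapes are reduced to large square blocks; fine edges and outlines are lost — a downscale-then-upscale (mosaic) effect.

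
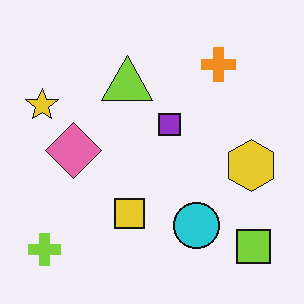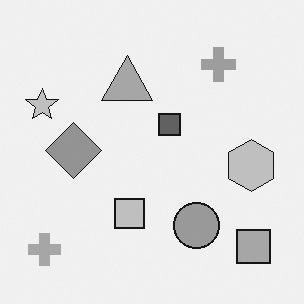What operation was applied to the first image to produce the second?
The transformation is: converted to grayscale.

All color is removed — every shape is now a shade of grey.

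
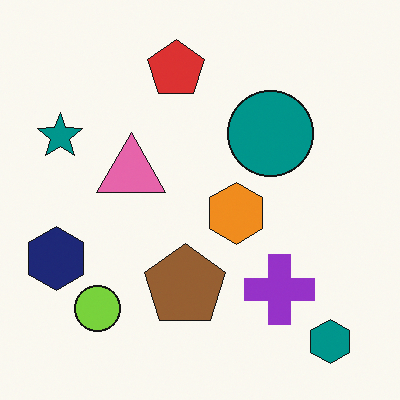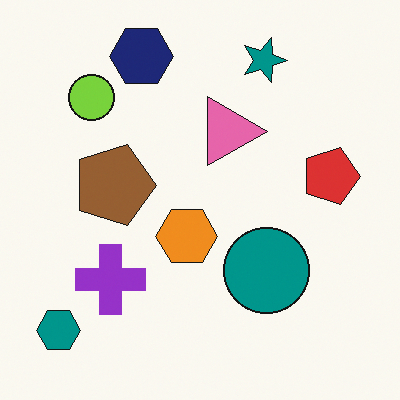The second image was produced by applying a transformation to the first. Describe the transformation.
The second image is the first rotated 90° clockwise.

The teal hexagon sits in the bottom-right of the first image and the bottom-left of the second — consistent with a whole-image 90° clockwise rotation.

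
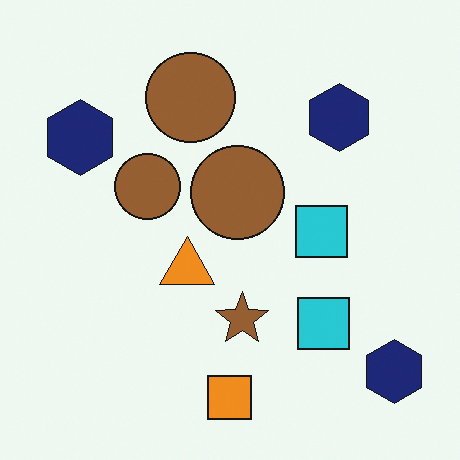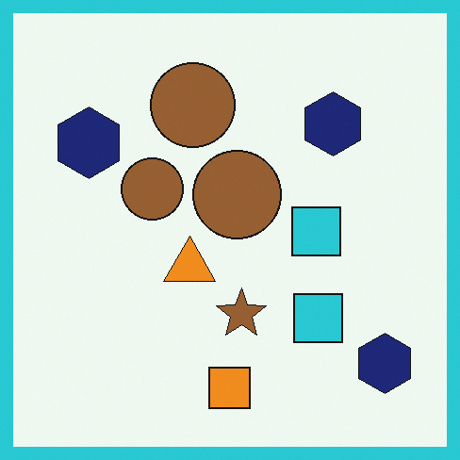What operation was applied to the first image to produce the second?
It was framed with a cyan border.

A solid cyan frame runs around the edge of the second image, with the content slightly shrunk inside it.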